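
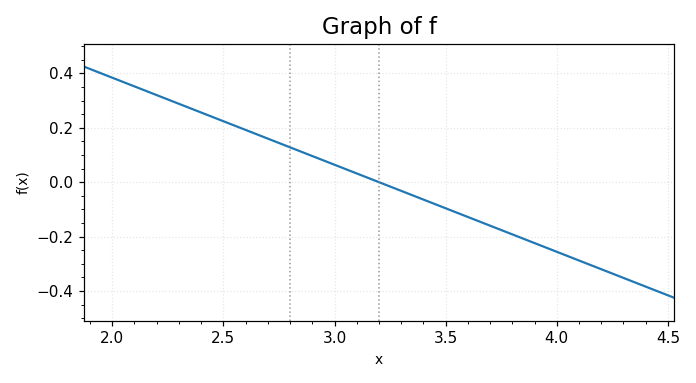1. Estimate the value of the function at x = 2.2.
0.32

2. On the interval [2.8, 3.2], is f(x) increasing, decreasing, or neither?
decreasing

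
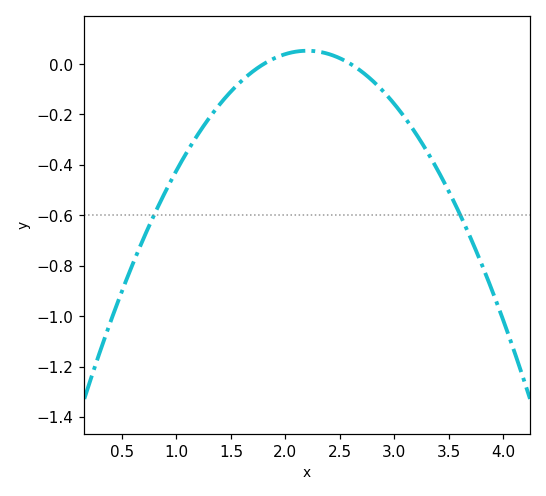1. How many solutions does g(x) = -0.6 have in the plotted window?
2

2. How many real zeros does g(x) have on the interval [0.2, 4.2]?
2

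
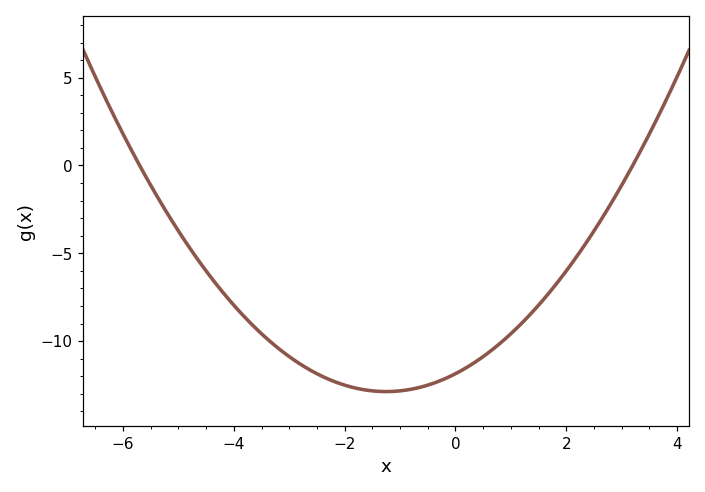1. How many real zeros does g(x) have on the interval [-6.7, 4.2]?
2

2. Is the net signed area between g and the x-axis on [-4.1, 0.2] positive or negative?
negative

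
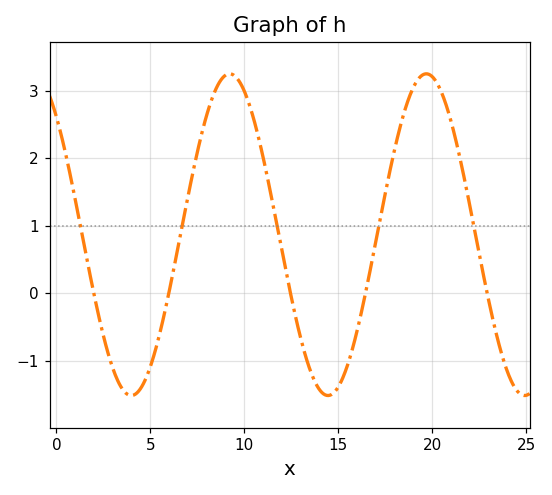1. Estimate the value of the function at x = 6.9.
1.3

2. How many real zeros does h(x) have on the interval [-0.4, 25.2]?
5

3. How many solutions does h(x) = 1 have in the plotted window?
5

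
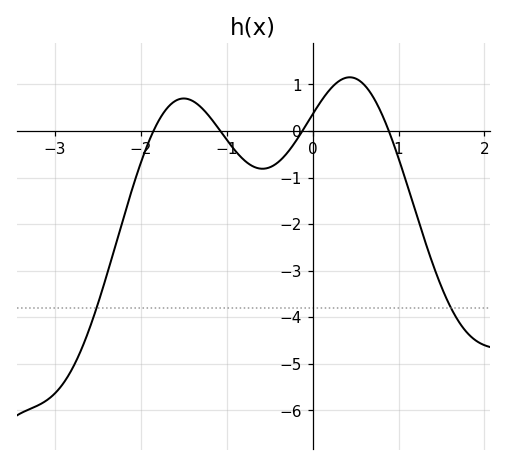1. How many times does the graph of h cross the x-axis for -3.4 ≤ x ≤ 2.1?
4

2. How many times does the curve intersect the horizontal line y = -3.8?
2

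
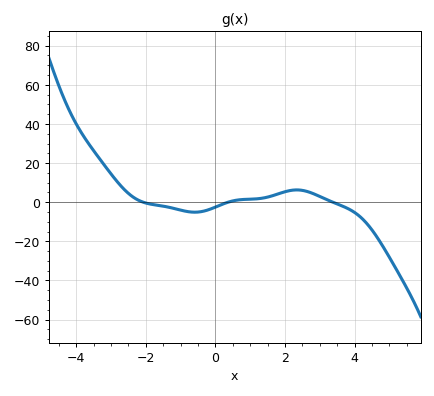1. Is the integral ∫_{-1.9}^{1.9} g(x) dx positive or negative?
negative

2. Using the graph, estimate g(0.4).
0.22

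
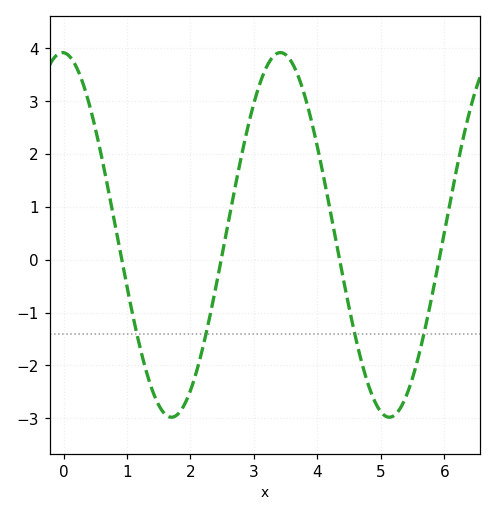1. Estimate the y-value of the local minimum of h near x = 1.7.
-2.98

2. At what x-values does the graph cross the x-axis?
0.916, 2.48, 4.35, 5.92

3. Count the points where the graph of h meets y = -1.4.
4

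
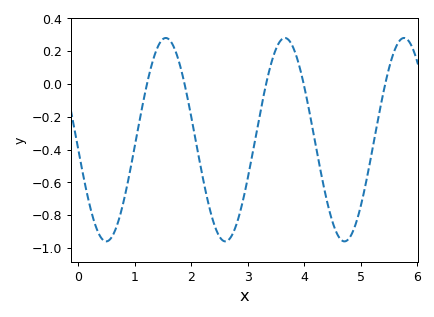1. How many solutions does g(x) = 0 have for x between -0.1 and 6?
5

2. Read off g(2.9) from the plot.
-0.727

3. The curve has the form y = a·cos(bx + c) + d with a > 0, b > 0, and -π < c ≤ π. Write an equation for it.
y = 0.62cos(2.98x + 1.68) - 0.34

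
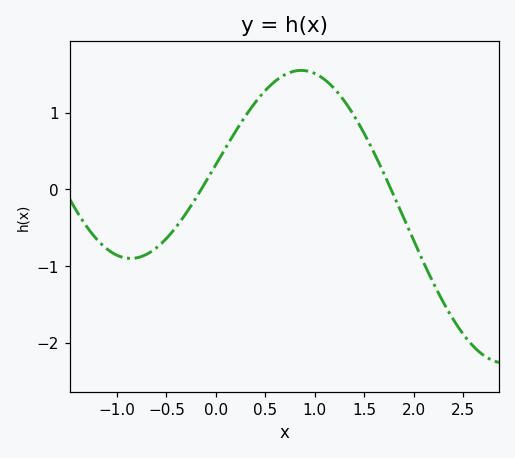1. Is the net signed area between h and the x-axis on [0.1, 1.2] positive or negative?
positive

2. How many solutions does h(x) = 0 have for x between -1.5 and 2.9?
2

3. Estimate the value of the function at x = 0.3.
1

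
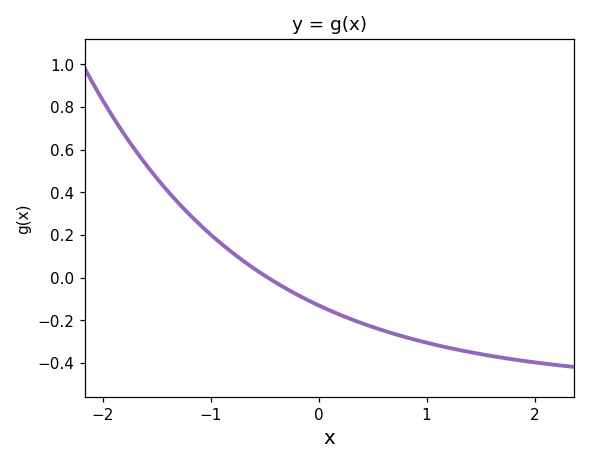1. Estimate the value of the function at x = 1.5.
-0.358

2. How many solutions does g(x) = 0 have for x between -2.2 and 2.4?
1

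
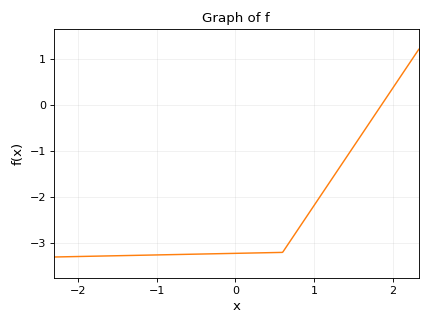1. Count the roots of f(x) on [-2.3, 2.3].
1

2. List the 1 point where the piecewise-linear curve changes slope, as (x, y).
(0.6, -3.2)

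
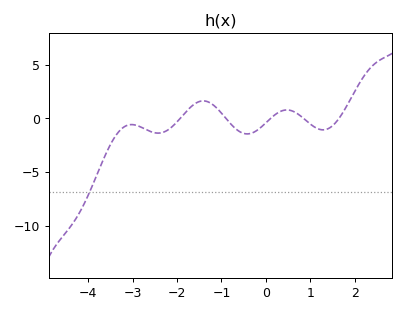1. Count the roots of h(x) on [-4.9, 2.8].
5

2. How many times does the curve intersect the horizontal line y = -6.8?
1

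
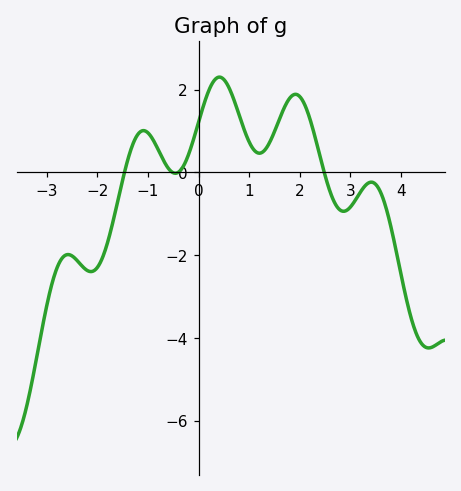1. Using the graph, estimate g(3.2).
-0.478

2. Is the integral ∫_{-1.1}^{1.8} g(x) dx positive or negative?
positive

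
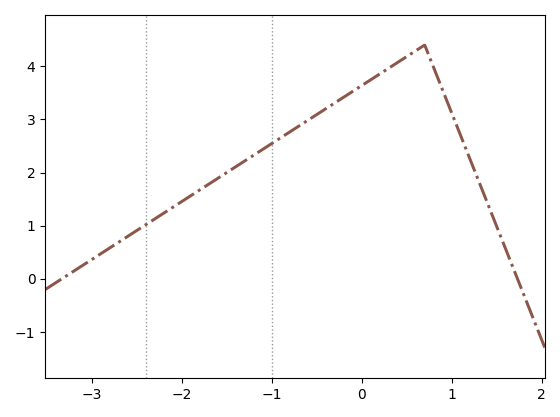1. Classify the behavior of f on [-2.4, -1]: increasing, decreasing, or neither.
increasing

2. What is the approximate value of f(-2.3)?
1.1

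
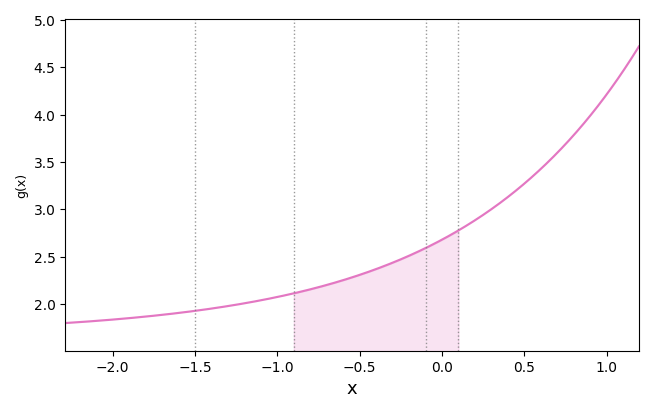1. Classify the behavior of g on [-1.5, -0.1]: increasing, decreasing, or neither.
increasing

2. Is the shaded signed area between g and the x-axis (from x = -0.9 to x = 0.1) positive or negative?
positive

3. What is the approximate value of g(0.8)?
3.8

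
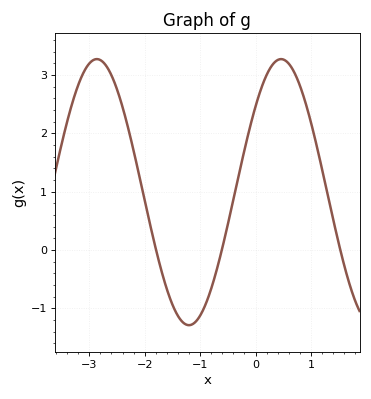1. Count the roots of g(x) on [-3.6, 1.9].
3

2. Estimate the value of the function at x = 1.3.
1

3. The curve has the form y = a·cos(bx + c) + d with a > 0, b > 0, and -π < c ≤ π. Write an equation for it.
y = 2.28cos(1.9x - 0.87) + 0.99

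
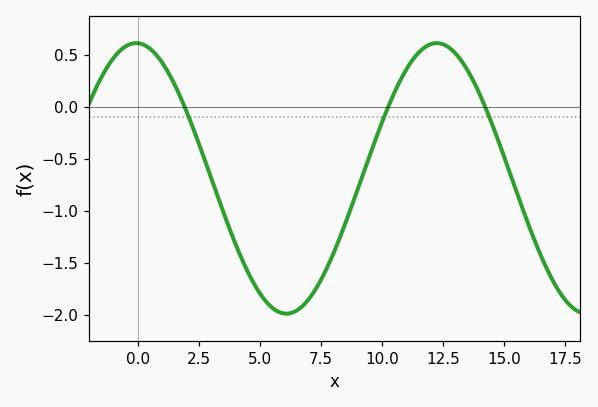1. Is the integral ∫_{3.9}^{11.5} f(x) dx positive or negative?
negative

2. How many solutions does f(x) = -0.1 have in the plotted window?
3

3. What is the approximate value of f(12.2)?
0.6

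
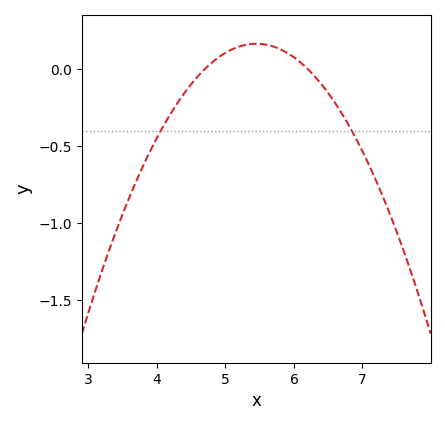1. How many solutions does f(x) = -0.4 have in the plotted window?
2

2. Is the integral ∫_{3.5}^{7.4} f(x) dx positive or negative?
negative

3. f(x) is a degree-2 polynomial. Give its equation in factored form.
y = -0.29(x - 4.7)(x - 6.2)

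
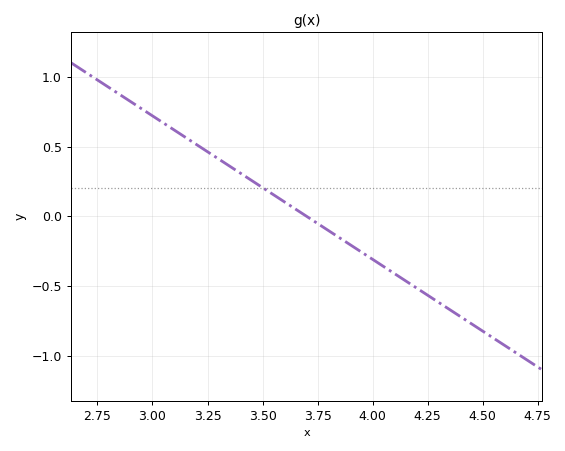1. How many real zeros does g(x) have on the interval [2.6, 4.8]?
1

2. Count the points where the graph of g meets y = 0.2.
1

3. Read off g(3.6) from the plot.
0.103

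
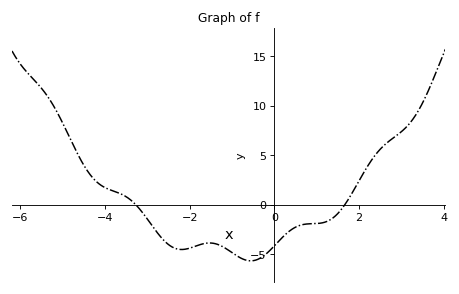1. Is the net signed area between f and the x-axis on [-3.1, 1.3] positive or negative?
negative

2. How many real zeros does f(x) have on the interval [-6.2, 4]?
2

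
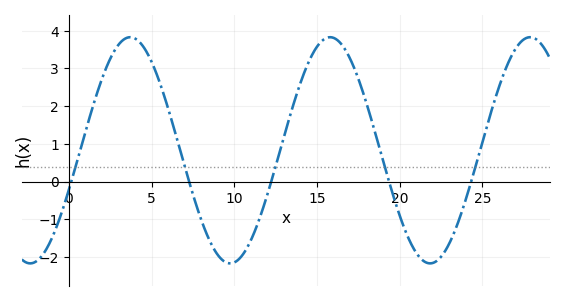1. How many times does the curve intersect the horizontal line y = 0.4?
5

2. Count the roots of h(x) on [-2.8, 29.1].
5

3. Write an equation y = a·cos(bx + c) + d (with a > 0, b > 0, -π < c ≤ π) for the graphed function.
y = 3cos(0.52x - 1.9) + 0.83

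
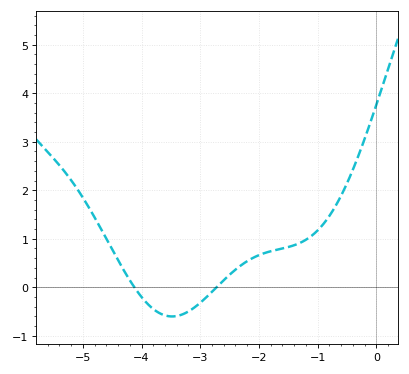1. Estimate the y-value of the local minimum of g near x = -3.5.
-0.6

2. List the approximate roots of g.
-4.12, -2.72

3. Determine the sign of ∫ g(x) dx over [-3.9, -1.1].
positive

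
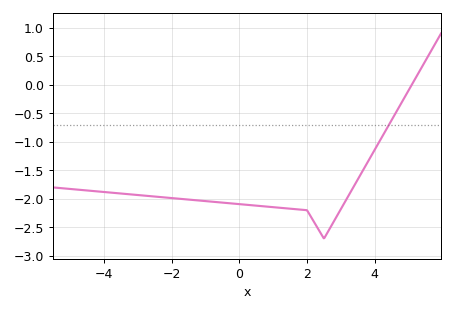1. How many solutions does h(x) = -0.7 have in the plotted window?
1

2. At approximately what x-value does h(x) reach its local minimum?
2.4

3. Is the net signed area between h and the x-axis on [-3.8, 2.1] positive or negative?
negative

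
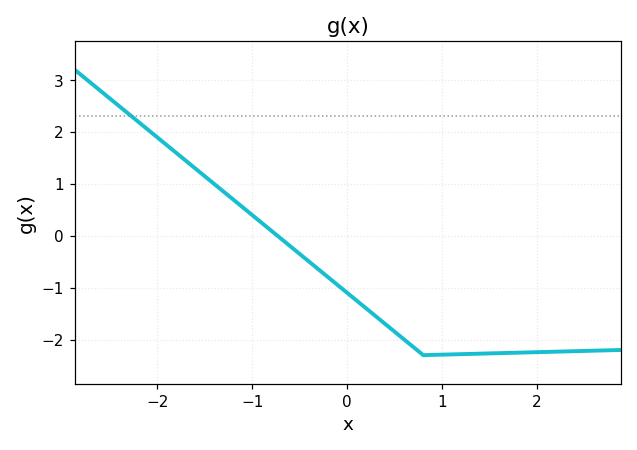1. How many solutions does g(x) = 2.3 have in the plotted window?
1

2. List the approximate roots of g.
-0.735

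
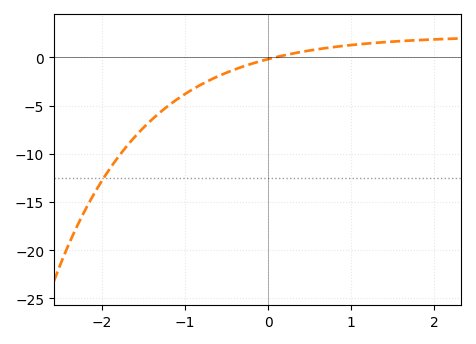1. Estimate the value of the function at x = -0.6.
-1.94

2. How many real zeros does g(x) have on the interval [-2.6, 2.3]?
1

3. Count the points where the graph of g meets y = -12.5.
1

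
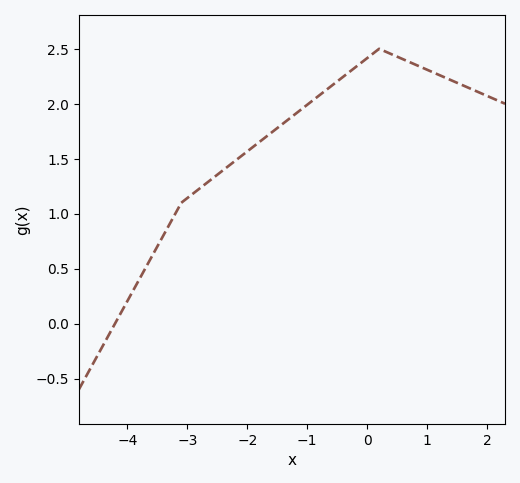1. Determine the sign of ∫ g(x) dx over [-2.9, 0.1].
positive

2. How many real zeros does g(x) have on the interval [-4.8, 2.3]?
1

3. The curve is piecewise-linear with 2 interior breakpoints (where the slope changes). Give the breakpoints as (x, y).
(-3.1, 1.1); (0.2, 2.5)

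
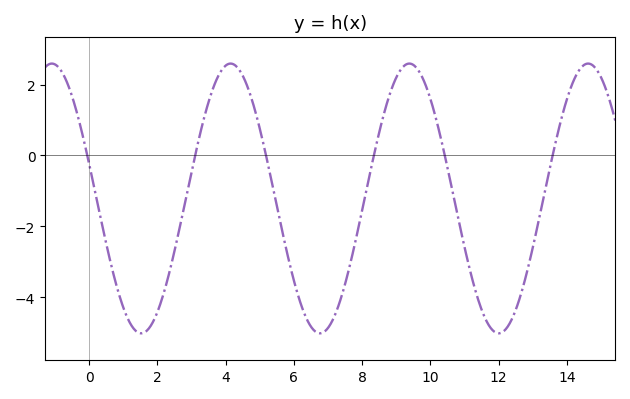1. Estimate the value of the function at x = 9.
2.2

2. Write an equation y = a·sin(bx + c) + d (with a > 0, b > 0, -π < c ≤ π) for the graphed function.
y = 3.8sin(1.2x + 2.88) - 1.21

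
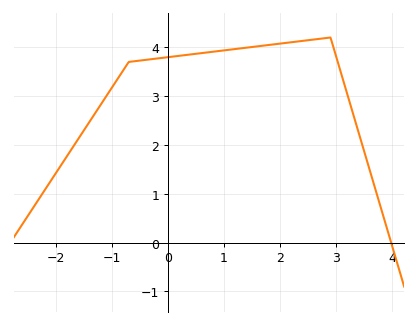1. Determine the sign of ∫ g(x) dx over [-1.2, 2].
positive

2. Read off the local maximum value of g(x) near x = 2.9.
4.2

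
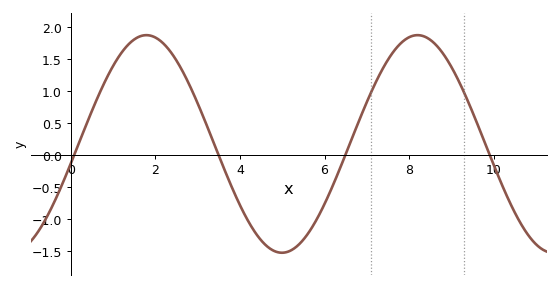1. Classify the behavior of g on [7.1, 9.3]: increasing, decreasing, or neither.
neither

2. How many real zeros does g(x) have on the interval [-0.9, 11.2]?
4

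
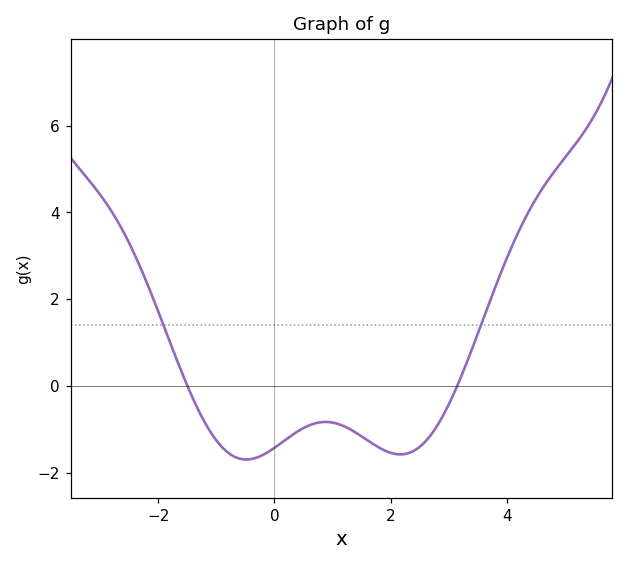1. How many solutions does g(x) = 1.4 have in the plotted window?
2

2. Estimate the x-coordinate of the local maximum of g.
0.8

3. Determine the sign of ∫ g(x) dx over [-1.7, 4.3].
negative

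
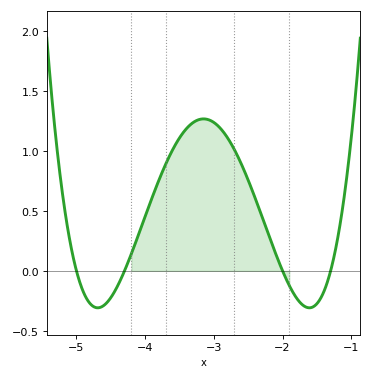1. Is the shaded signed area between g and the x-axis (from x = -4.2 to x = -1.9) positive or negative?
positive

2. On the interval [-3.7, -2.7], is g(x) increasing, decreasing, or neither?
neither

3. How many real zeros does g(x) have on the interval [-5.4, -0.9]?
4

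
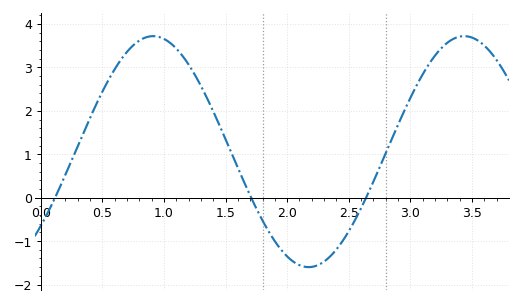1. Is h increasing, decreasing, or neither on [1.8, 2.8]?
neither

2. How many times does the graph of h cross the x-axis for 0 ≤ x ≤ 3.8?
3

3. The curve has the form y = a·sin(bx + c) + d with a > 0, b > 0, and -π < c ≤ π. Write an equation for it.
y = 2.66sin(2.49x - 0.702) + 1.06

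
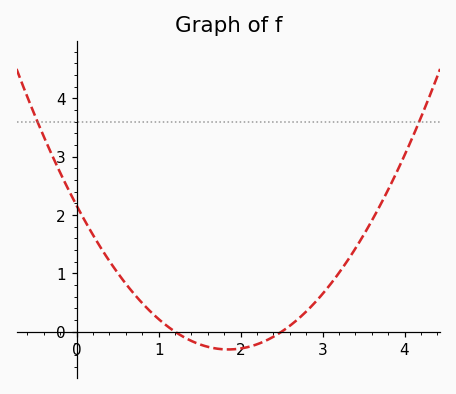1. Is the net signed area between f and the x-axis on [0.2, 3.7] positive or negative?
positive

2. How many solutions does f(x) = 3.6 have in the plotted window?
2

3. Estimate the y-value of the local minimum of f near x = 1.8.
-0.304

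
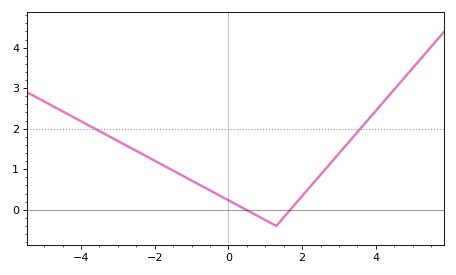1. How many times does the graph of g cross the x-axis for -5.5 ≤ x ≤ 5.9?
2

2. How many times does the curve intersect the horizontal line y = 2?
2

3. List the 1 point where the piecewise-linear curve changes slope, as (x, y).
(1.3, -0.4)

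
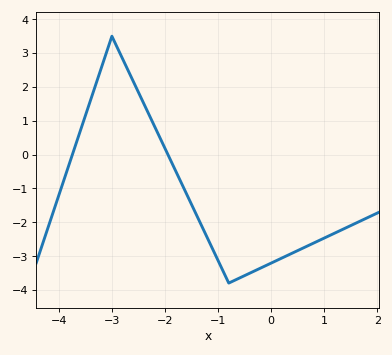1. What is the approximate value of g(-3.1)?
3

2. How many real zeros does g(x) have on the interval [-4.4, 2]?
2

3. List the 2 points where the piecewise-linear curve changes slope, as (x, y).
(-3, 3.5); (-0.8, -3.8)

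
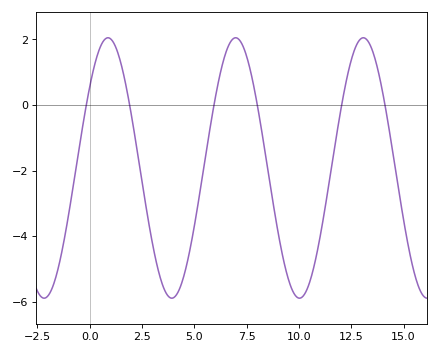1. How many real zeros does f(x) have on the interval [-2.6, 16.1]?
6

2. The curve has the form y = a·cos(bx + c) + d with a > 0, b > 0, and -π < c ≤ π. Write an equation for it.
y = 3.97cos(1.03x - 0.9) - 1.92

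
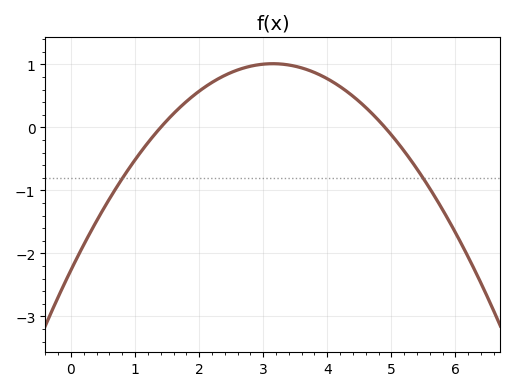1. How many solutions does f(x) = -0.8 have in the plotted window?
2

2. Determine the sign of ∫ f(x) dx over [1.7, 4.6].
positive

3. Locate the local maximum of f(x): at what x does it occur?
3.1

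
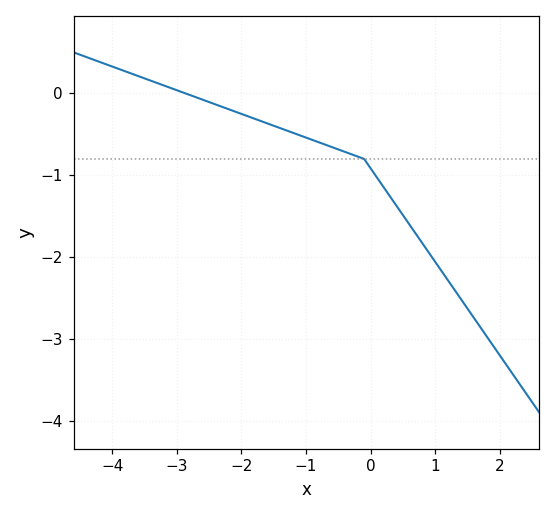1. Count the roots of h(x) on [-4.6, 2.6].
1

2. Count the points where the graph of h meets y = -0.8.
1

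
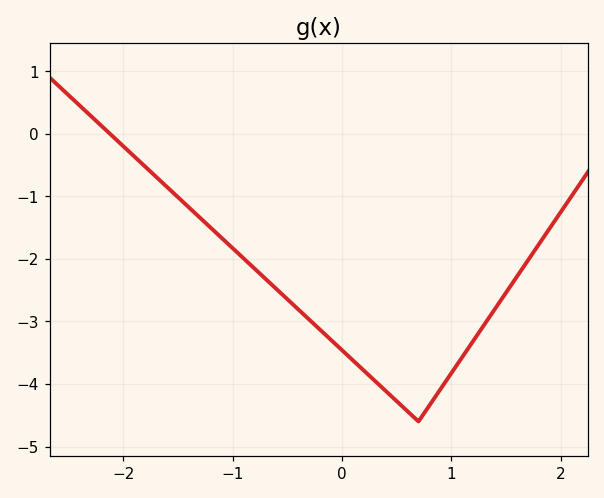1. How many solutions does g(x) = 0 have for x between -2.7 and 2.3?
1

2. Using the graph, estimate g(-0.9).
-1.99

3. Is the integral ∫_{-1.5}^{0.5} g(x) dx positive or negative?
negative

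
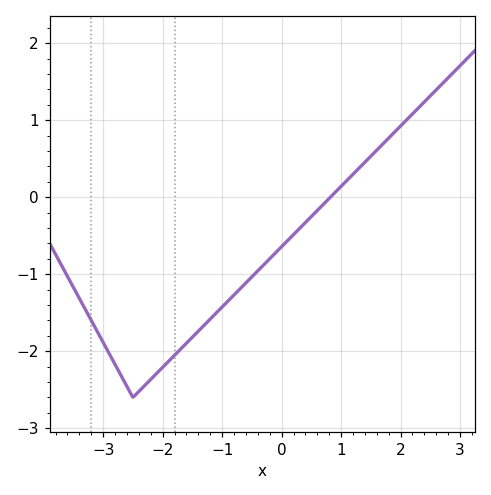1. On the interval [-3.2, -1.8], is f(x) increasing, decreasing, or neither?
neither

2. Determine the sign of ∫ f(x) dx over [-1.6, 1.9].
negative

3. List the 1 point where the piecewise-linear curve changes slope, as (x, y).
(-2.5, -2.6)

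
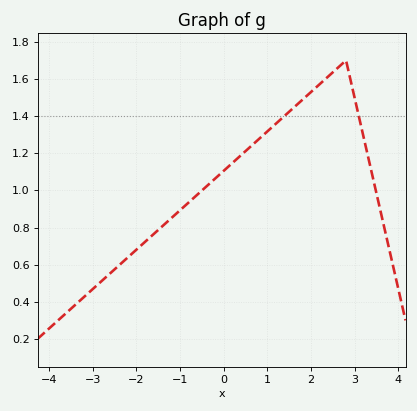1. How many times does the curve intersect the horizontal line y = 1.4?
2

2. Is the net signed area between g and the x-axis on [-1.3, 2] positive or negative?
positive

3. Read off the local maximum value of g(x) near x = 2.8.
1.7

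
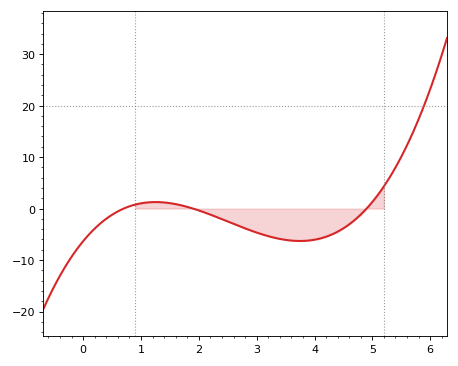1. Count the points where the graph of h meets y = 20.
1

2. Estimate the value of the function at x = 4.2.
-5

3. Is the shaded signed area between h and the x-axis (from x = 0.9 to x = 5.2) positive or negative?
negative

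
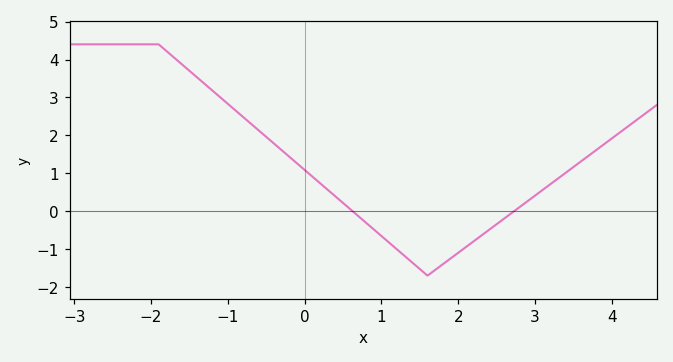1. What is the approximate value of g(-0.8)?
2.48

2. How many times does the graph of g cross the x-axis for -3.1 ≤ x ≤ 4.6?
2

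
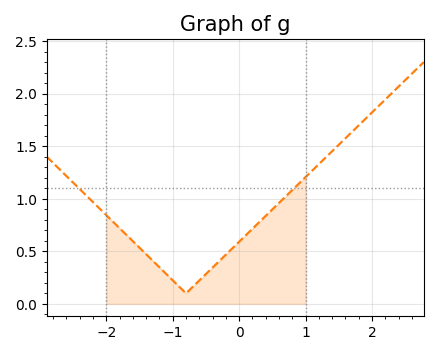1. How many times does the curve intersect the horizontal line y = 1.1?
2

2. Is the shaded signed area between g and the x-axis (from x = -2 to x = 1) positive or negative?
positive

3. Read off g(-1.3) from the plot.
0.4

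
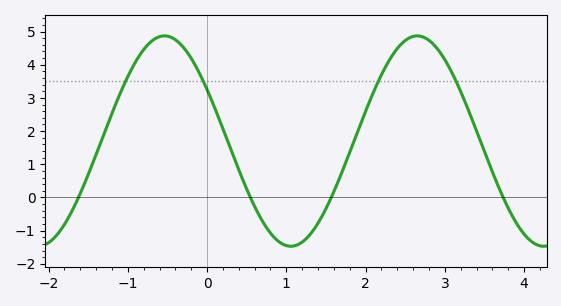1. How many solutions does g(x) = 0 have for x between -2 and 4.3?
4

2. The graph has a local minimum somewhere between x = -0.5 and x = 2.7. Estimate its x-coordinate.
1.06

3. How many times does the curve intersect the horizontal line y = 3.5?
4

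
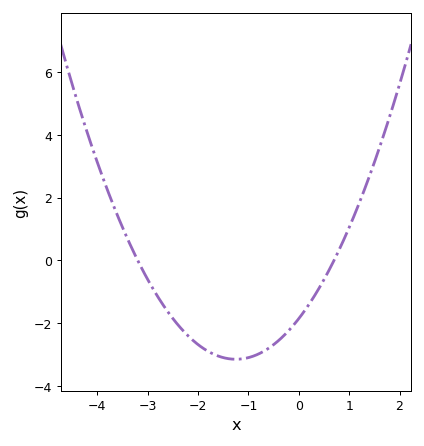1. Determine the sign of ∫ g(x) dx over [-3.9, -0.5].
negative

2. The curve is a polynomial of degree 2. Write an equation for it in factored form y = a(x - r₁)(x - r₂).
y = 0.83(x + 3.2)(x - 0.7)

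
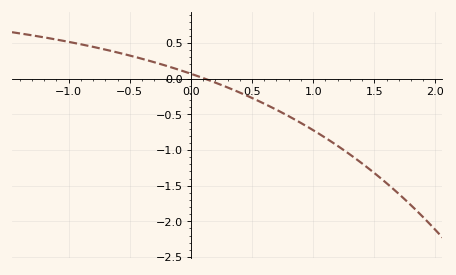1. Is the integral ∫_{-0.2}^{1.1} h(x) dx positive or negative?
negative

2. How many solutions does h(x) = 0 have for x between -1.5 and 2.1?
1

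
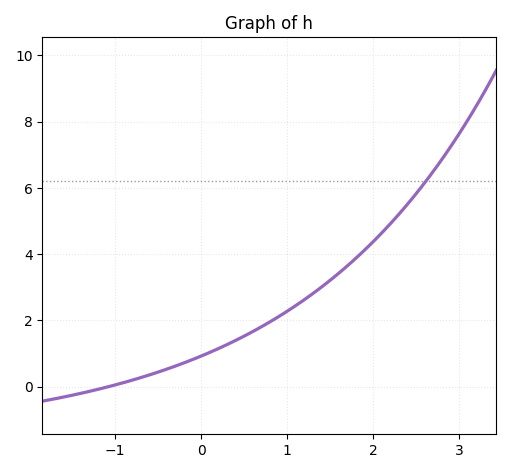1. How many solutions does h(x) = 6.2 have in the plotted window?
1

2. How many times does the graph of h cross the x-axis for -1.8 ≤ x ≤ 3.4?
1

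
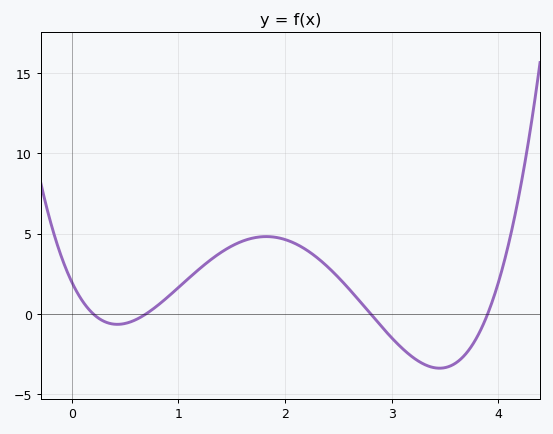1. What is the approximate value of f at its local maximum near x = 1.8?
4.81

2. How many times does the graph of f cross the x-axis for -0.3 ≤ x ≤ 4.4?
4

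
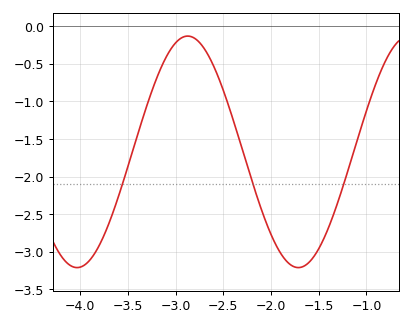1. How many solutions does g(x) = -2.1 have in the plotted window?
3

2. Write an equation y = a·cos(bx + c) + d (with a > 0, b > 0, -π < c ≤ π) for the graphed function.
y = 1.54cos(2.71x + 1.5) - 1.67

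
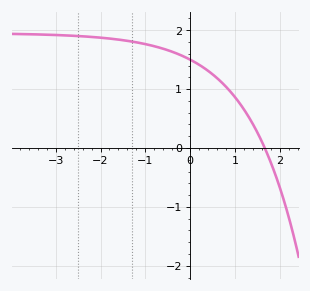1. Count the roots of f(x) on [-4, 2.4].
1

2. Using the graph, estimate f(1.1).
0.765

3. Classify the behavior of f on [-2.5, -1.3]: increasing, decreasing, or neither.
decreasing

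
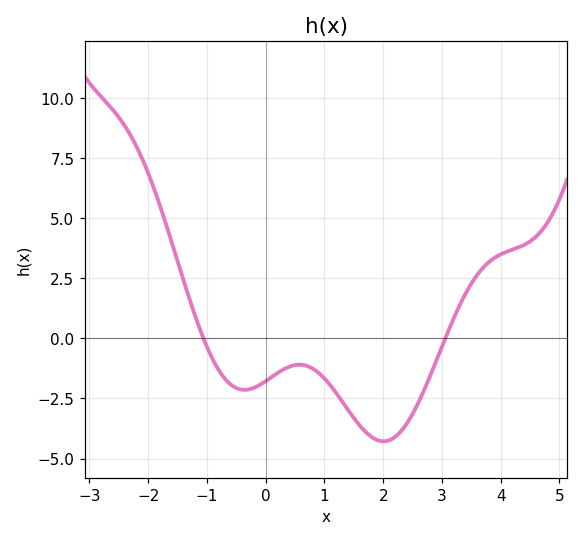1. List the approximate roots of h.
-1, 3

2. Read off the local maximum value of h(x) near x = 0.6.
-1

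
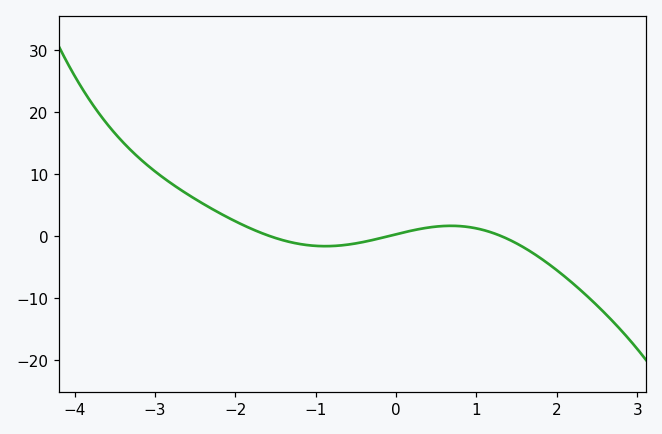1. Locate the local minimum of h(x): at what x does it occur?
-0.882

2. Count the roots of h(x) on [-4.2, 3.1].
3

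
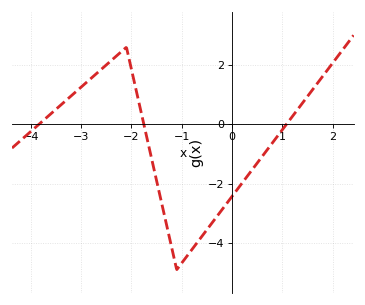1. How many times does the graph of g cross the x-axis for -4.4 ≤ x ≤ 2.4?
3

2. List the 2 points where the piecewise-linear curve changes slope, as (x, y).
(-2.1, 2.6); (-1.1, -4.9)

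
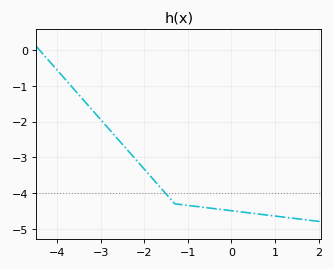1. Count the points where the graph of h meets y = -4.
1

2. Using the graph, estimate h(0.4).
-4.6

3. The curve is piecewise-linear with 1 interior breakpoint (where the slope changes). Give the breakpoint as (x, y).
(-1.3, -4.3)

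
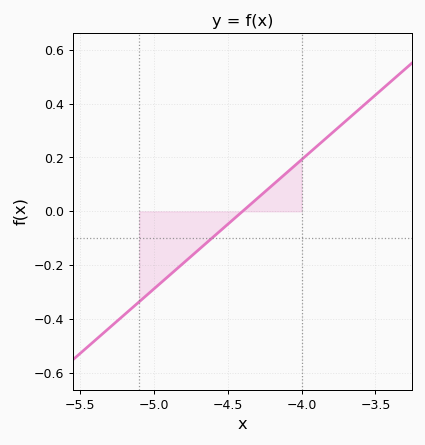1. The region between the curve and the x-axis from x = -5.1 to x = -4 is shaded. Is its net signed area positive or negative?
negative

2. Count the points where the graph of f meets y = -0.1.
1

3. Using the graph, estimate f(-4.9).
-0.24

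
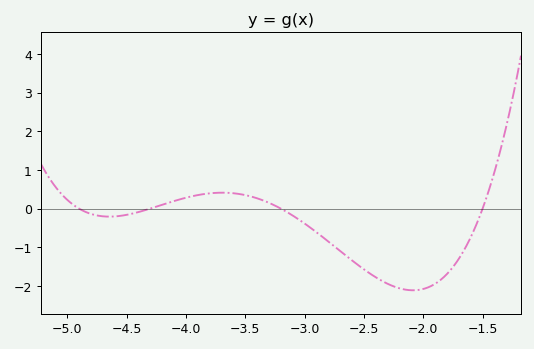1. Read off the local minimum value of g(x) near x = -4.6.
-0.2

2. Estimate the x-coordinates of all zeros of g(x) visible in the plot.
-4.9, -4.3, -3.2, -1.5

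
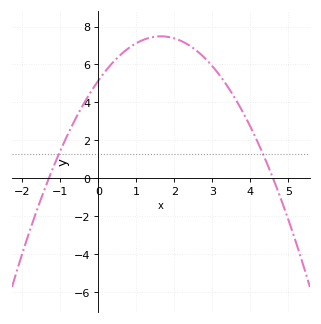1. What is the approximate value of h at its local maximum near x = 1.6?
7.4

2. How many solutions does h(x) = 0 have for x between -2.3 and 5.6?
2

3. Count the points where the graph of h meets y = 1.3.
2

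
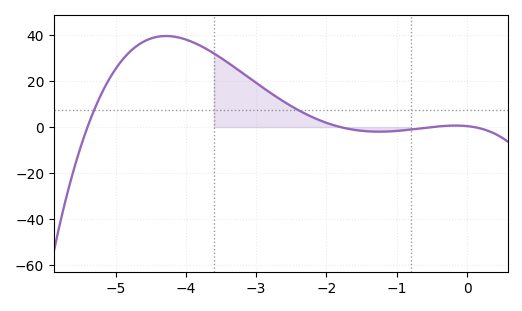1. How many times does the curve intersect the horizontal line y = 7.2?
2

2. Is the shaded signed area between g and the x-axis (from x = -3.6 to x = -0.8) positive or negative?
positive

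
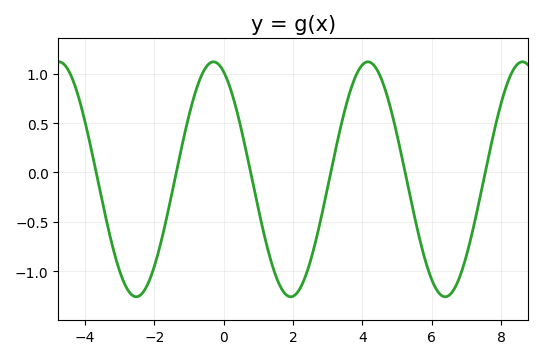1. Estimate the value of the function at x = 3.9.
1.04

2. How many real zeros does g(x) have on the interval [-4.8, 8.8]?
6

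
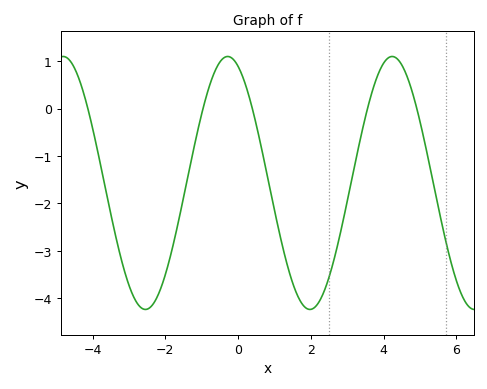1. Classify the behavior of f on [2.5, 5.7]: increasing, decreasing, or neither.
neither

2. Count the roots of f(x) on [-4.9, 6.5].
5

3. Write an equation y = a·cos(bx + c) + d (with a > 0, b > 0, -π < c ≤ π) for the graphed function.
y = 2.67cos(1.4x + 0.4) - 1.57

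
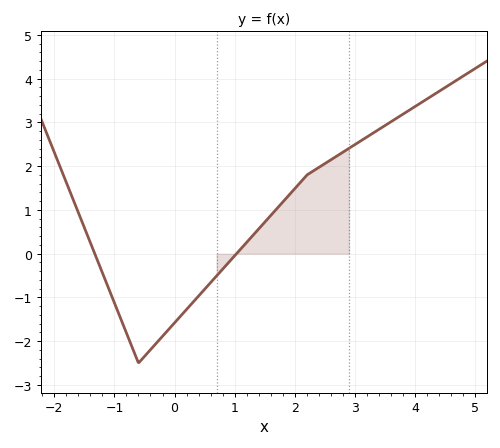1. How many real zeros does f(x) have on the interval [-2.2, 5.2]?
2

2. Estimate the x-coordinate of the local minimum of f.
-0.6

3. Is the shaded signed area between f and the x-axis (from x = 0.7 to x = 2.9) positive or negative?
positive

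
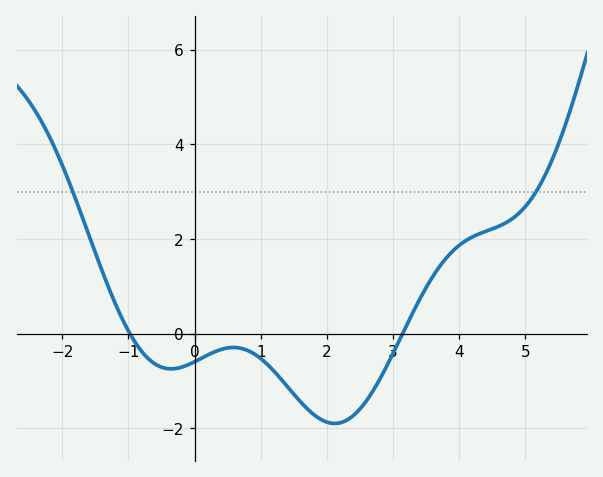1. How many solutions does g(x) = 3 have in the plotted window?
2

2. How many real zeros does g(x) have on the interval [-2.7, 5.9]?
2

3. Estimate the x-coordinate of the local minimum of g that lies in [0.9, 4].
2.12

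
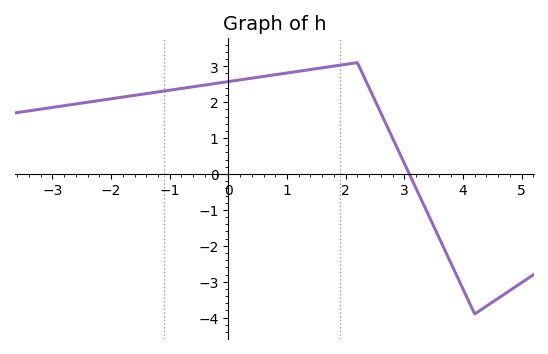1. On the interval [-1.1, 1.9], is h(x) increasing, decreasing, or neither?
increasing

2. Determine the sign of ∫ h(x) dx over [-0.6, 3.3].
positive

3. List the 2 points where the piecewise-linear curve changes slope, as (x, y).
(2.2, 3.1); (4.2, -3.9)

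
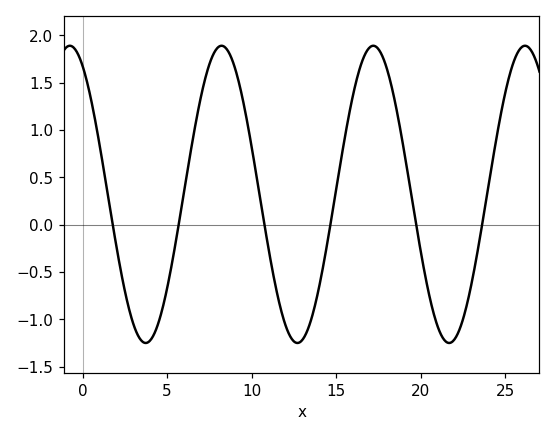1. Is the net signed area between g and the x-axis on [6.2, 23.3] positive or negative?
positive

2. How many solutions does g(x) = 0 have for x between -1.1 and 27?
6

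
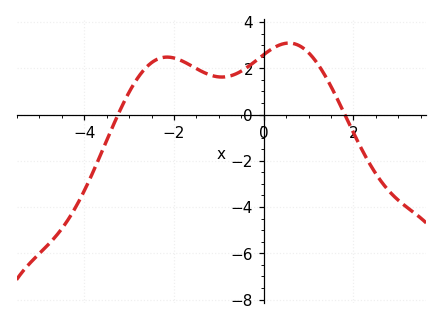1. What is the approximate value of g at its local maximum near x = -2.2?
2.4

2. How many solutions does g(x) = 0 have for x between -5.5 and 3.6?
2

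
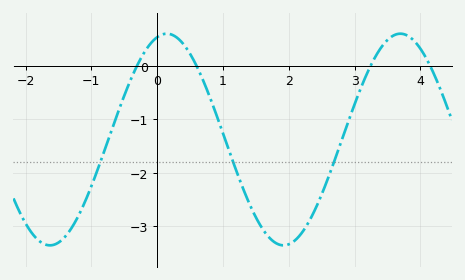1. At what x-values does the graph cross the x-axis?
-0.305, 0.598, 3.24, 4.15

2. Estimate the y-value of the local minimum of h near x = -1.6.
-3.36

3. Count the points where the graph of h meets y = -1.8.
3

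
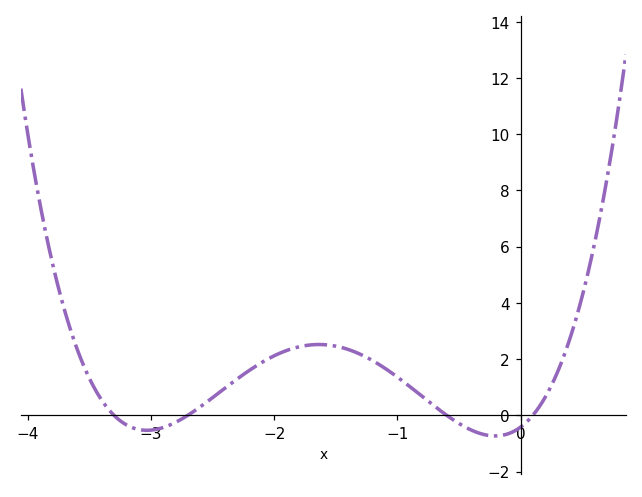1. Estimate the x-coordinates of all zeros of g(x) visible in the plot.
-3.3, -2.7, -0.6, 0.1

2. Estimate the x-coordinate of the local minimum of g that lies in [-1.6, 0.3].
-0.2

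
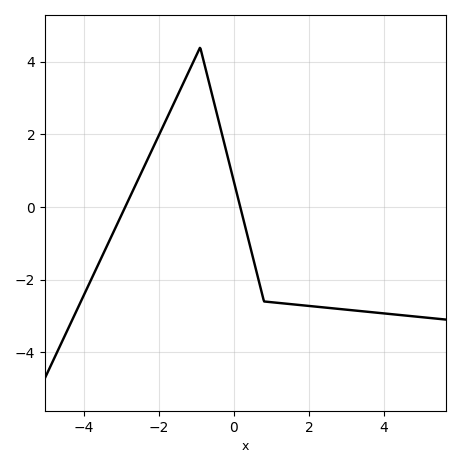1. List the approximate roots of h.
-2.9, 0.169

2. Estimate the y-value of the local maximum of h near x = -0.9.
4.4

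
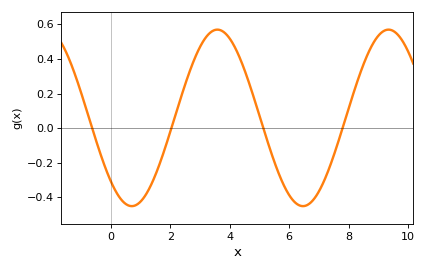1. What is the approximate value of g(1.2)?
-0.38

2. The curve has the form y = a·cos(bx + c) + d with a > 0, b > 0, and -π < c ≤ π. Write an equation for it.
y = 0.51cos(1.1x + 2.4) + 0.06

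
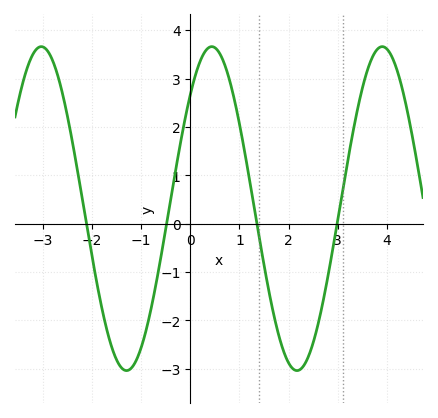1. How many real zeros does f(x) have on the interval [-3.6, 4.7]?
4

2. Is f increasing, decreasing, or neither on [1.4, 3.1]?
neither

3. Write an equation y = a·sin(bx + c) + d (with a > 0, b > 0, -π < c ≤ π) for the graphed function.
y = 3.35sin(1.81x + 0.78) + 0.31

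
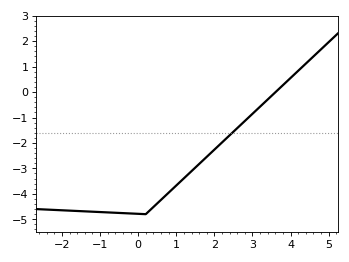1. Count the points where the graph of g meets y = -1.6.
1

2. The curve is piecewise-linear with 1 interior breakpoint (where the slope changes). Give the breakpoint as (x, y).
(0.2, -4.8)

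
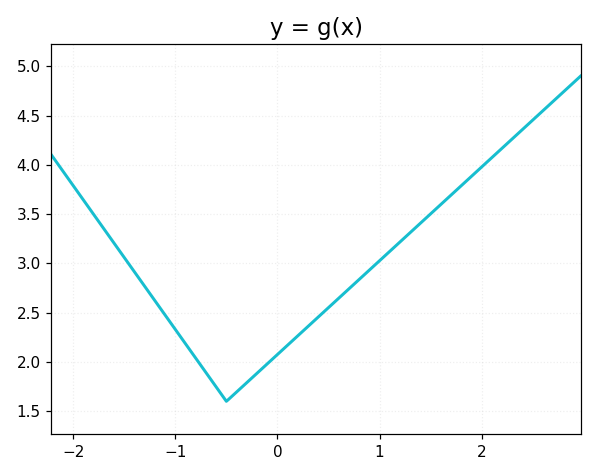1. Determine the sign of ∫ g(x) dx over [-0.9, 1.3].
positive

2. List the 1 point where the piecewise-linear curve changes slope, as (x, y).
(-0.5, 1.6)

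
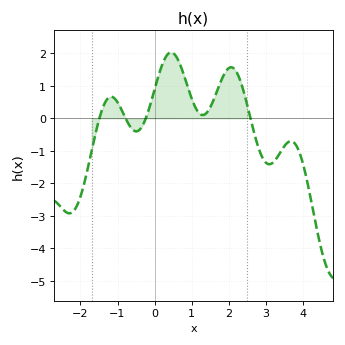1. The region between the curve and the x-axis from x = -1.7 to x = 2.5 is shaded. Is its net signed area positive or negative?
positive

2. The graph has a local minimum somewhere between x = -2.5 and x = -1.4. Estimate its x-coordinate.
-2.3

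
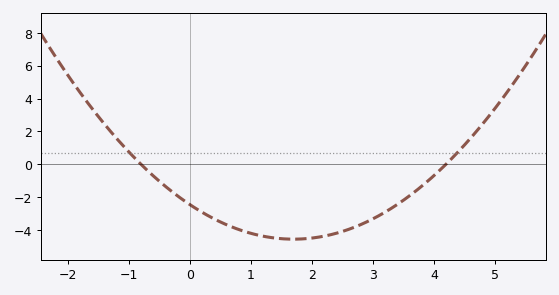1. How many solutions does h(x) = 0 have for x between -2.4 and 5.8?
2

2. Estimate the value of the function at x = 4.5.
1.2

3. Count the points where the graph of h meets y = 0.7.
2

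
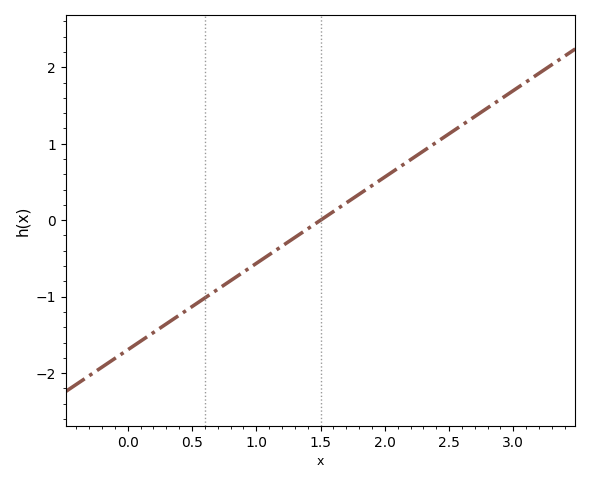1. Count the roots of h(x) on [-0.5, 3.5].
1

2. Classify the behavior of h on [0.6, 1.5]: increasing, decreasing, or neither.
increasing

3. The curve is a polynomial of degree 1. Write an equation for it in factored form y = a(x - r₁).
y = 1.13(x - 1.5)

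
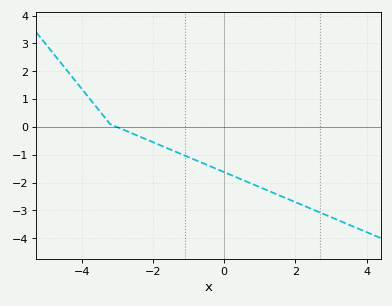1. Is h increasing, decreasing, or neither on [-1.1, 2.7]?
decreasing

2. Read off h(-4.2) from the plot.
1.7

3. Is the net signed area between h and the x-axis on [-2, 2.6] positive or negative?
negative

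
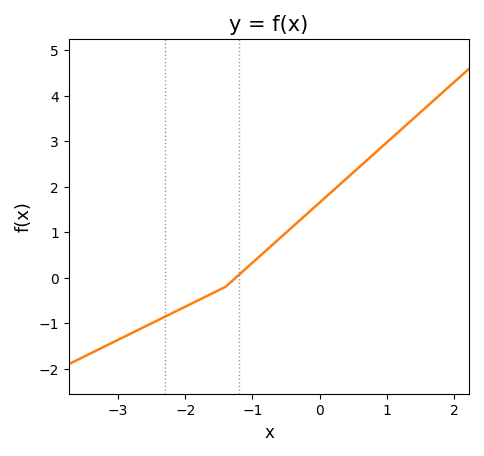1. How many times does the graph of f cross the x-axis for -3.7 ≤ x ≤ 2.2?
1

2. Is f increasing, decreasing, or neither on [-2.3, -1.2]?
increasing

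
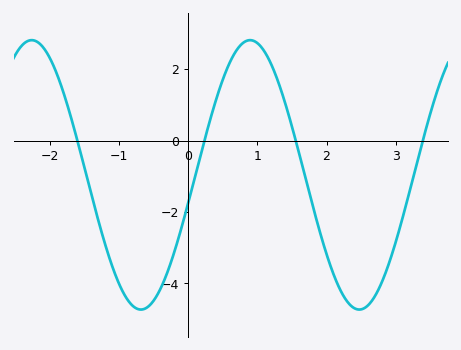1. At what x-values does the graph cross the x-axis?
-1.6, 0.235, 1.55, 3.39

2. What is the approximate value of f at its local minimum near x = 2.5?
-4.73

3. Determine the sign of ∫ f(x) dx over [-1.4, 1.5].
negative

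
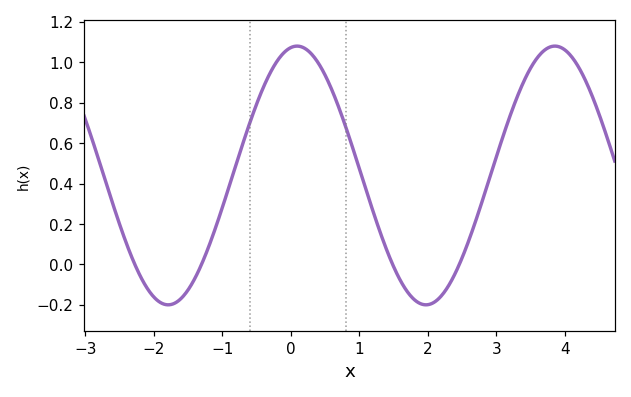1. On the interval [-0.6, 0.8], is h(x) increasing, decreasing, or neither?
neither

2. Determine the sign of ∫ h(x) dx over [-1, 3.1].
positive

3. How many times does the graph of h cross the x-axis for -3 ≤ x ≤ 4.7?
4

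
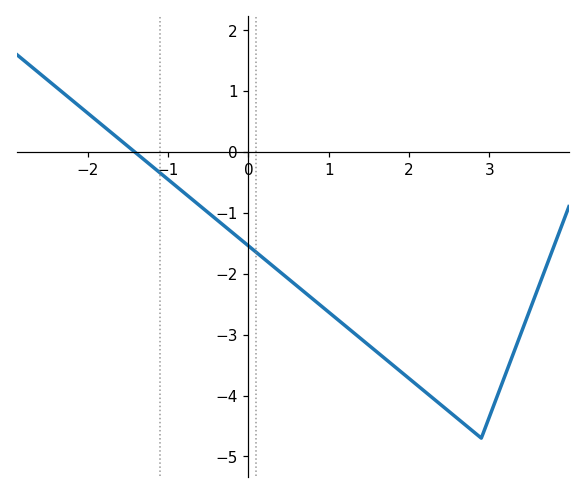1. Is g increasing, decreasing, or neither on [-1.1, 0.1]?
decreasing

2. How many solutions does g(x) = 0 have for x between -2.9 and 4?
1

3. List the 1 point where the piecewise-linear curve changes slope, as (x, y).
(2.9, -4.7)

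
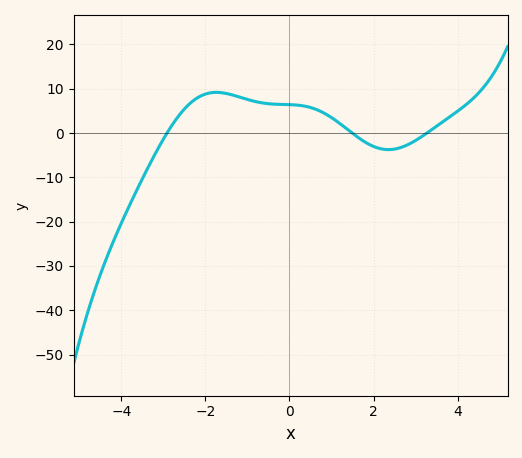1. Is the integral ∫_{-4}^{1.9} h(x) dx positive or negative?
positive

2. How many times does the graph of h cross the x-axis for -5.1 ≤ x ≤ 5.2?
3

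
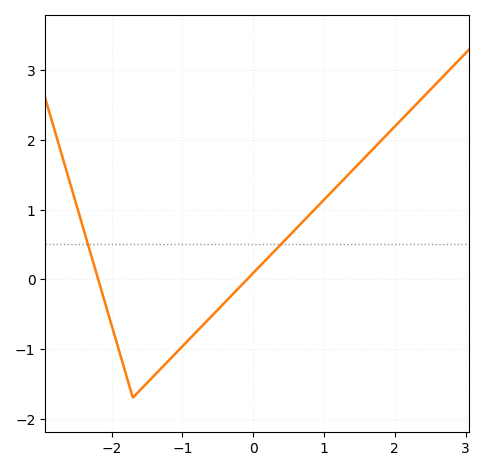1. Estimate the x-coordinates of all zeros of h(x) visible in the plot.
-2.19, -0.085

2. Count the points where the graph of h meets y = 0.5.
2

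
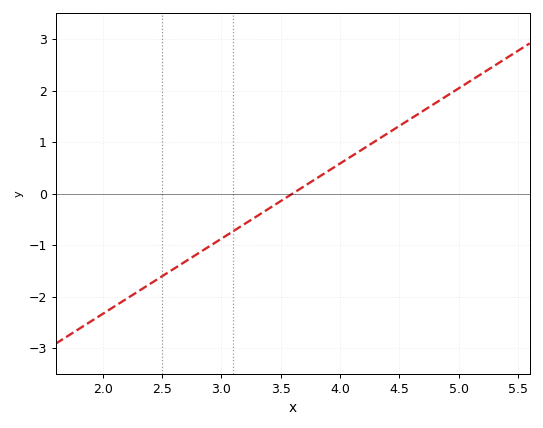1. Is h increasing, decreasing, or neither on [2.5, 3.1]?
increasing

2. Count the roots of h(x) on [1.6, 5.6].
1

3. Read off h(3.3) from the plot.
-0.438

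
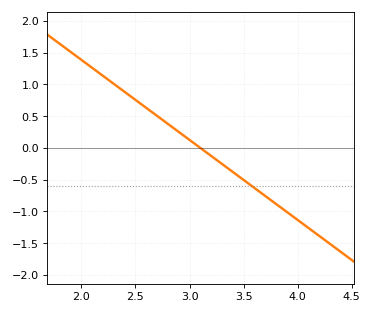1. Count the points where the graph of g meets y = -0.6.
1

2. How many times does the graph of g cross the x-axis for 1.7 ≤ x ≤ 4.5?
1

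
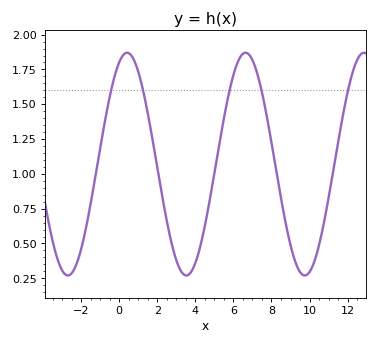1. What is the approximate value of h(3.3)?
0.291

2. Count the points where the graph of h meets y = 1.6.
5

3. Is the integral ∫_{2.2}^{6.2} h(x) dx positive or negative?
positive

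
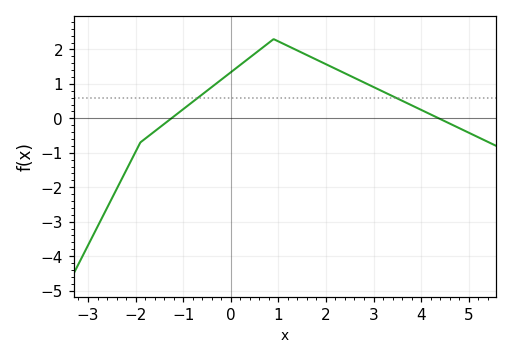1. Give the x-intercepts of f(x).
-1.2, 4.4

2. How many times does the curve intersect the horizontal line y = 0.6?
2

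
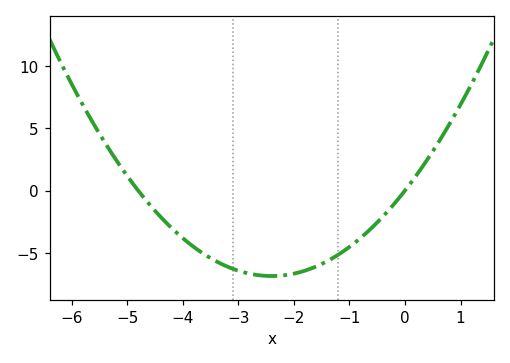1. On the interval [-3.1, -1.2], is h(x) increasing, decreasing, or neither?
neither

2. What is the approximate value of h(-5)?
1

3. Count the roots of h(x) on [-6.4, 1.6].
2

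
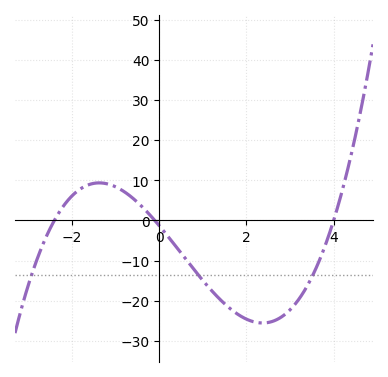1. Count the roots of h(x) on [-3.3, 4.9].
3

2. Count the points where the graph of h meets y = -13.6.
3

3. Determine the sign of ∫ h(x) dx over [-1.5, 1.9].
negative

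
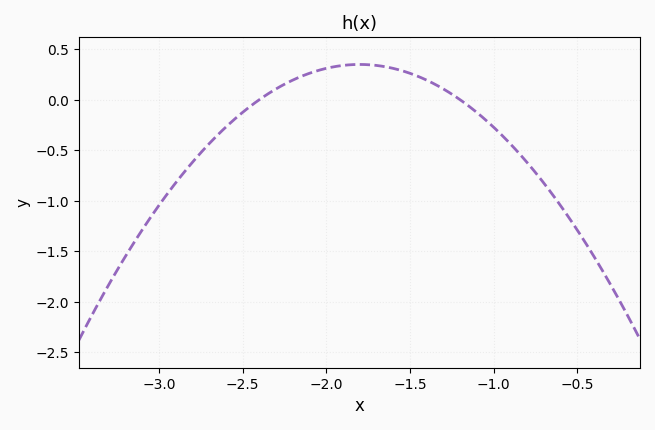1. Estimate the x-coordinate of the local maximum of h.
-1.8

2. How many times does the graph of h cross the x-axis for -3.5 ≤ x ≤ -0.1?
2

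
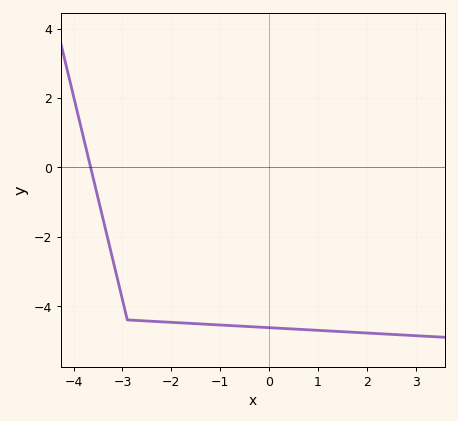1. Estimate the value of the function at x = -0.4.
-4.6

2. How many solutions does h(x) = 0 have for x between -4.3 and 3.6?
1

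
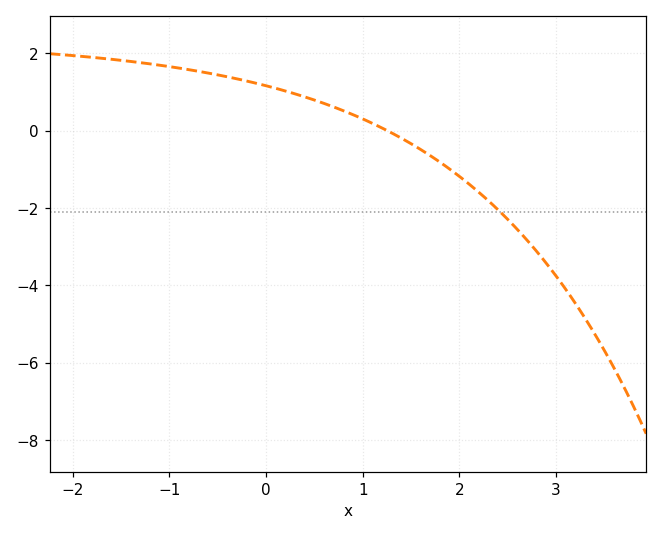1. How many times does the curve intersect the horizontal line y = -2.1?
1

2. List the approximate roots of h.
1.3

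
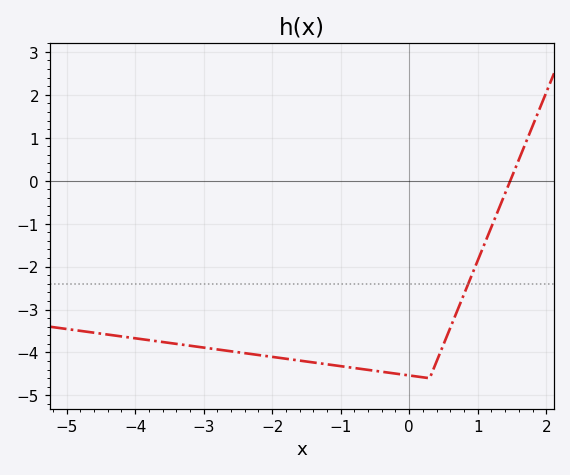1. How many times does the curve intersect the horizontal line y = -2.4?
1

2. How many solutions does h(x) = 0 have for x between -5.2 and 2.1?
1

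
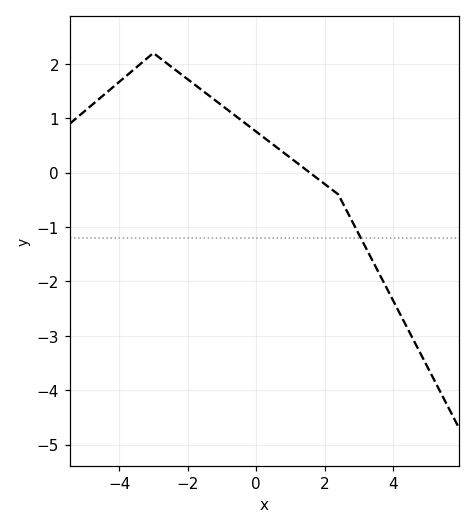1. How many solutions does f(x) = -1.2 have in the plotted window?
1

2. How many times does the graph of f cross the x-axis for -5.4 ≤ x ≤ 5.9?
1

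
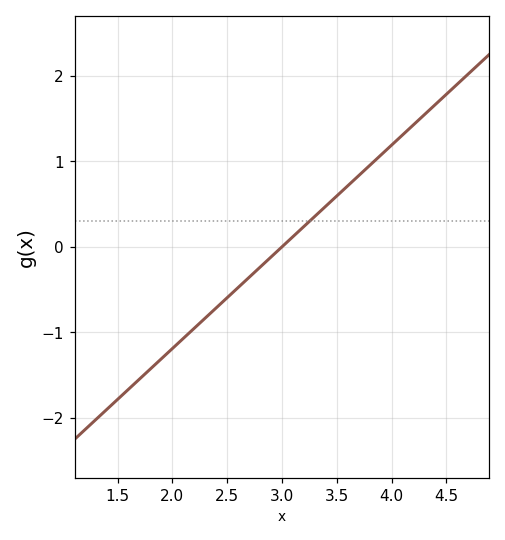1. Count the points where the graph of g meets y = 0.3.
1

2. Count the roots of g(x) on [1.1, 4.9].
1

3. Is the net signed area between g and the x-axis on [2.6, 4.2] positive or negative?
positive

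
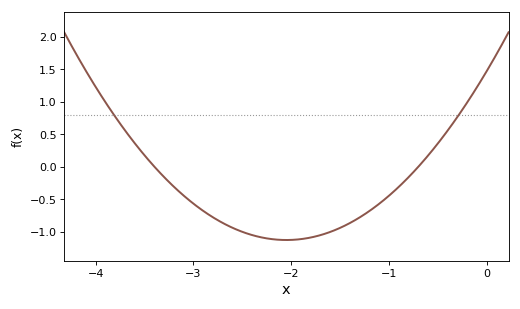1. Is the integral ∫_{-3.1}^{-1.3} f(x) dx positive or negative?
negative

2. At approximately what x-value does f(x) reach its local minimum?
-2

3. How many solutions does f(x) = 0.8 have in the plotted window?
2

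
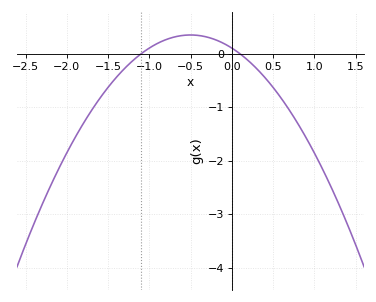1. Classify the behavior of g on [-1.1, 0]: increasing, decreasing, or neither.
neither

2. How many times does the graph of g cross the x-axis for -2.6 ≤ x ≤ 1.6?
2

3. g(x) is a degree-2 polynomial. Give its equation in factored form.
y = -0.98(x + 1.1)(x - 0.1)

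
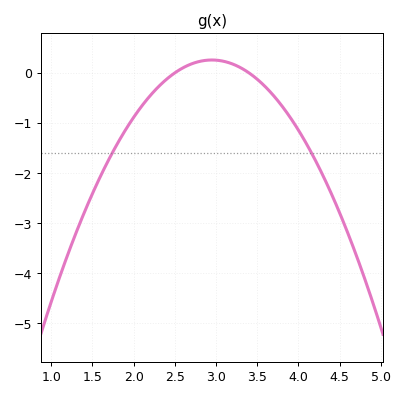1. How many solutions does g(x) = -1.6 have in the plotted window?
2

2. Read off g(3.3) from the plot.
0.102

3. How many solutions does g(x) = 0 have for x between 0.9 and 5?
2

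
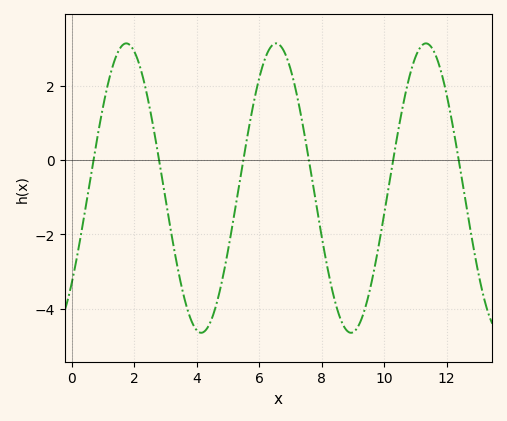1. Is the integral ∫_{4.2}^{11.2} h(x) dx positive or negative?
negative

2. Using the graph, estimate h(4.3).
-4.6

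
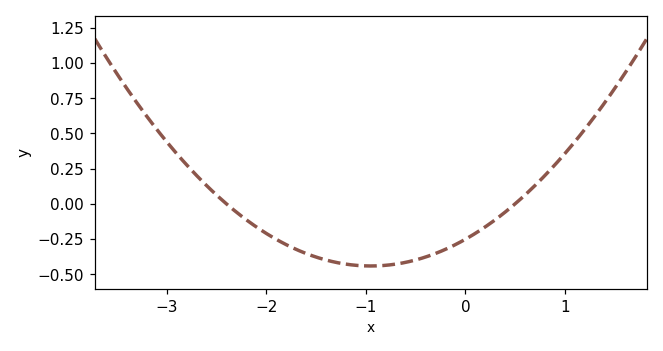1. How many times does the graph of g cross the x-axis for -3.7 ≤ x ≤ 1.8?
2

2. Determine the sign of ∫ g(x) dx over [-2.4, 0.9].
negative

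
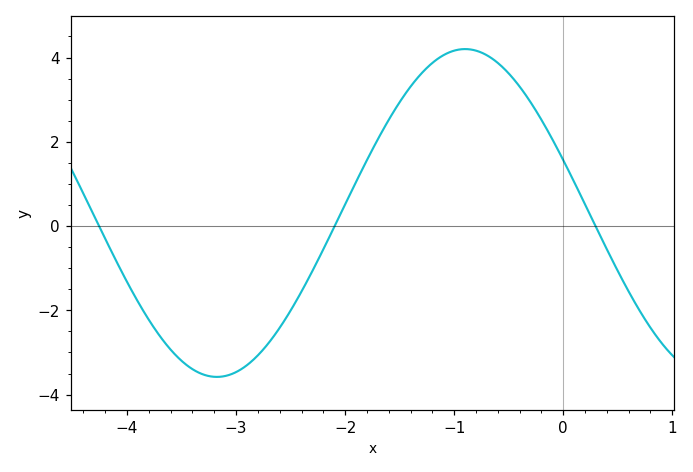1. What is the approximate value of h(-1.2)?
3.87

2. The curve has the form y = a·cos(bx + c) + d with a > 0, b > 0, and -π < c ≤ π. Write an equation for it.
y = 3.89cos(1.38x + 1.24) + 0.31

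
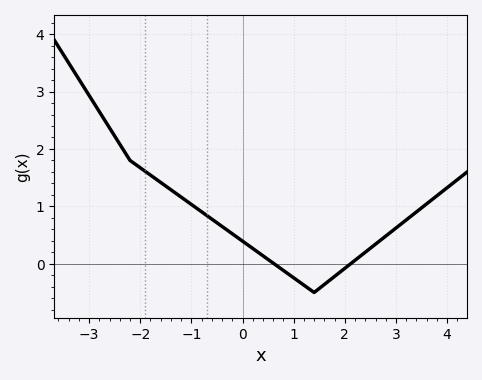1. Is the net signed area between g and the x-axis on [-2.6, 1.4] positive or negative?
positive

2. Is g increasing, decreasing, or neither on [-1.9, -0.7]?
decreasing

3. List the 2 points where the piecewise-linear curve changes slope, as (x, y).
(-2.2, 1.8); (1.4, -0.5)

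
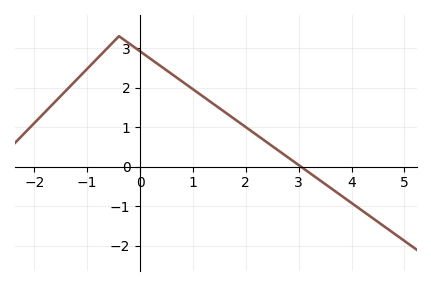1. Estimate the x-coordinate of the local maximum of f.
-0.399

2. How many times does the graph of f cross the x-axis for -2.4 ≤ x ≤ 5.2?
1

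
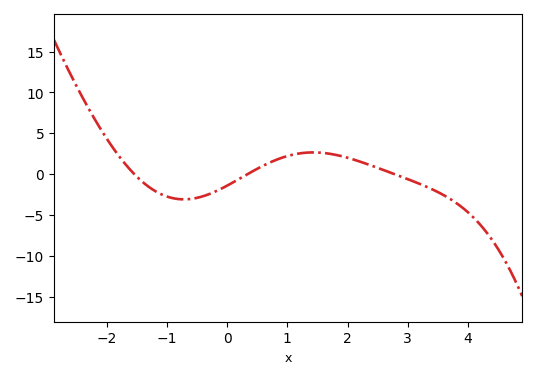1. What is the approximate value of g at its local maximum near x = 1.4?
2.66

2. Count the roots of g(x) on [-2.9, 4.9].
3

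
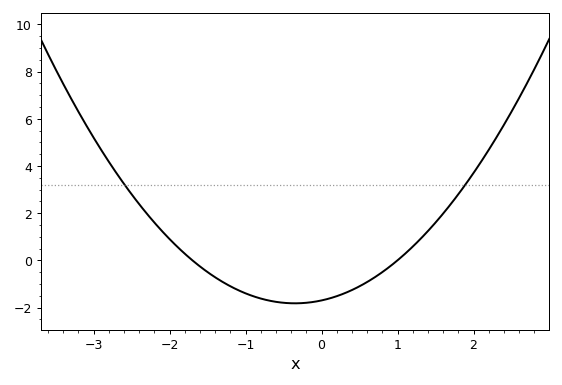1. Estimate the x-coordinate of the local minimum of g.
-0.4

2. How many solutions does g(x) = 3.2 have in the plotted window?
2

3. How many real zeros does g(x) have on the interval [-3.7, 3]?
2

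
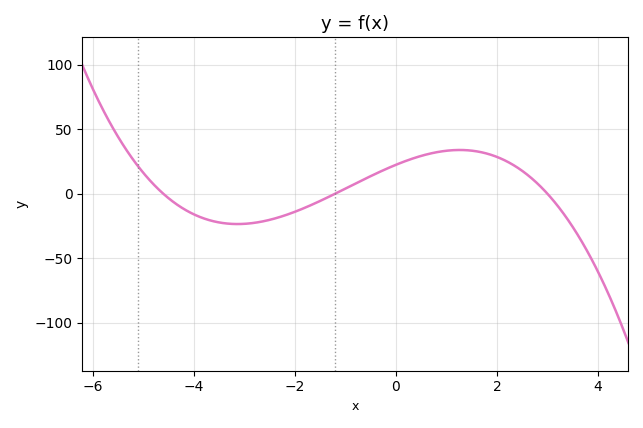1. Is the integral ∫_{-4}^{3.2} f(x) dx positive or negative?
positive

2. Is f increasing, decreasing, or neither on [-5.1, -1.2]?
neither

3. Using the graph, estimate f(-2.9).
-23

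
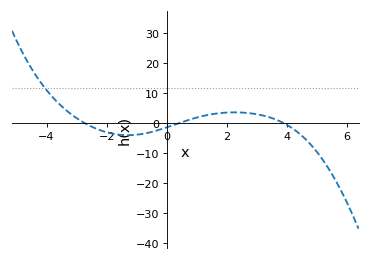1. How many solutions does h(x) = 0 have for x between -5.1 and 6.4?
3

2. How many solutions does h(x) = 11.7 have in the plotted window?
1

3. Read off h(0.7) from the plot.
1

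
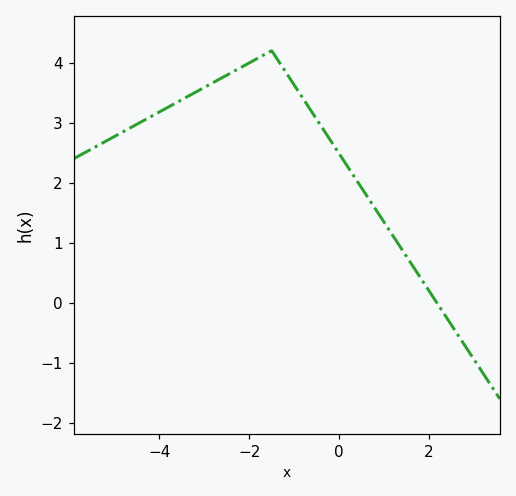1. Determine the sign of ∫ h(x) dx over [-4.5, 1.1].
positive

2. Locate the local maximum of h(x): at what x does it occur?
-1.5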